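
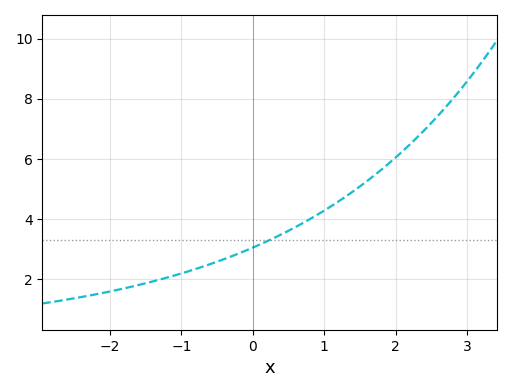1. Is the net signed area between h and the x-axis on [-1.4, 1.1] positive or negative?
positive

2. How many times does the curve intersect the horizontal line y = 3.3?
1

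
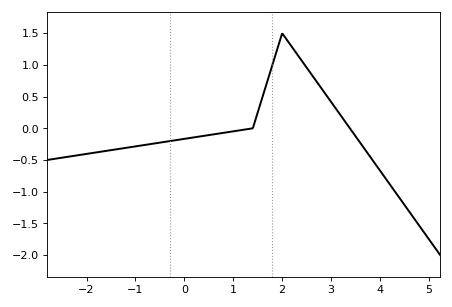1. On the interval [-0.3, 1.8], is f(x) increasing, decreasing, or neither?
increasing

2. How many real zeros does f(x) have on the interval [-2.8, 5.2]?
2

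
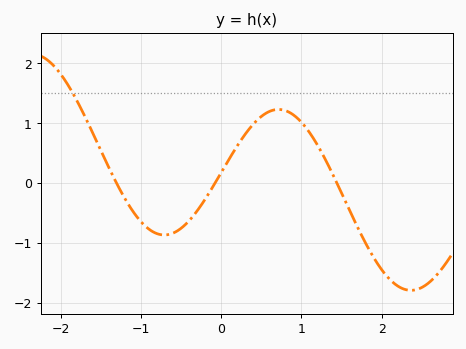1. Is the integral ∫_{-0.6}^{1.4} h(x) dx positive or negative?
positive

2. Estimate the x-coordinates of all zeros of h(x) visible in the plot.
-1.3, -0.1, 1.4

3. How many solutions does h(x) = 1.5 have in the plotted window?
1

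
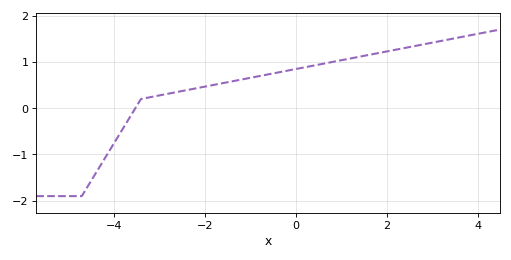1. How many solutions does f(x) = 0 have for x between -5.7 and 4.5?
1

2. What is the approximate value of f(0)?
0.85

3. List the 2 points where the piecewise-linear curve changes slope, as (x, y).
(-4.7, -1.9); (-3.4, 0.2)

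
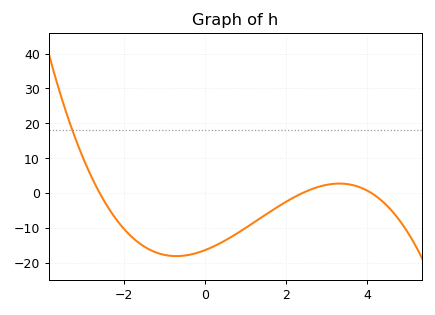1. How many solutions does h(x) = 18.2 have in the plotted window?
1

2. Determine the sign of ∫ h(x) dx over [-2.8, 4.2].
negative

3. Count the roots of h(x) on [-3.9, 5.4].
3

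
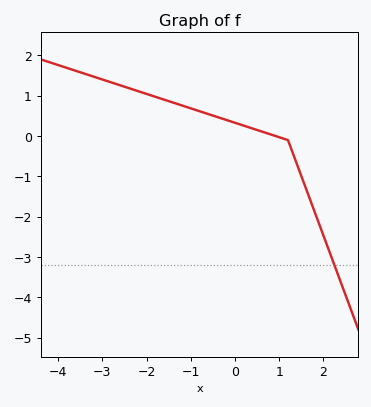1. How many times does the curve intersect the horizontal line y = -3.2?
1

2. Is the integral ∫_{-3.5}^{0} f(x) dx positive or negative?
positive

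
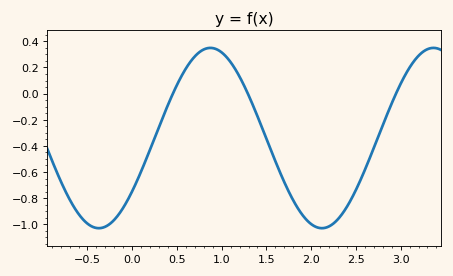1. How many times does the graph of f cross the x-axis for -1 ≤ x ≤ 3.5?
3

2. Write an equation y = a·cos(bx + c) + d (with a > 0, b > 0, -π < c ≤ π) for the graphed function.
y = 0.69cos(2.52x - 2.2) - 0.34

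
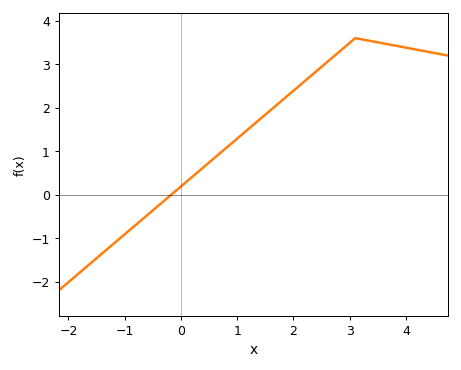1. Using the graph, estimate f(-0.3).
-0.139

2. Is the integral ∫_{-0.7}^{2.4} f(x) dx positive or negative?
positive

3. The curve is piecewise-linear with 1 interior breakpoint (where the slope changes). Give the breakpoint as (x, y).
(3.1, 3.6)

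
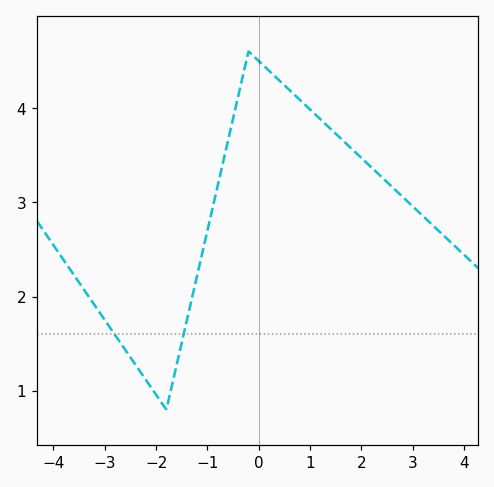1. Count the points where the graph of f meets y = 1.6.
2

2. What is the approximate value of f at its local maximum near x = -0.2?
4.6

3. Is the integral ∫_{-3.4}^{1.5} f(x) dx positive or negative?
positive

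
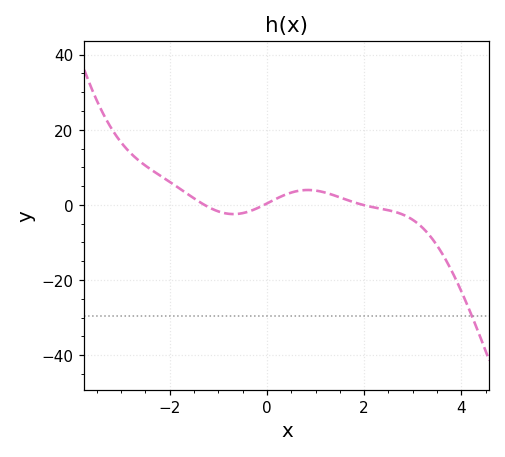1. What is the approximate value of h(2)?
-0.081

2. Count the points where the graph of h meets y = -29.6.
1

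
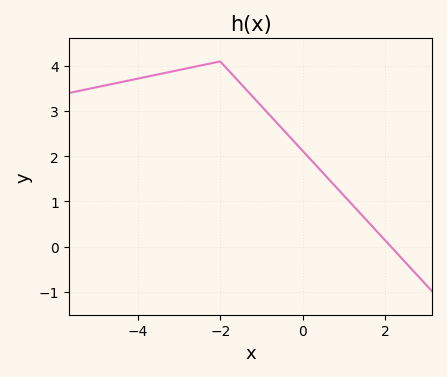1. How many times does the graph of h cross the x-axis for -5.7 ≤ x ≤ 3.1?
1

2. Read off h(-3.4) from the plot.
3.8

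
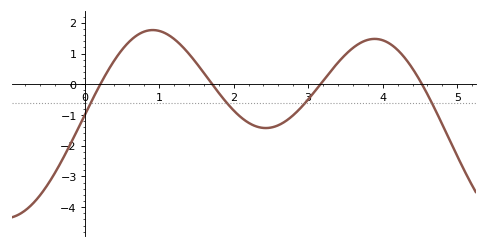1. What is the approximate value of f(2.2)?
-1.25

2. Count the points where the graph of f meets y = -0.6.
4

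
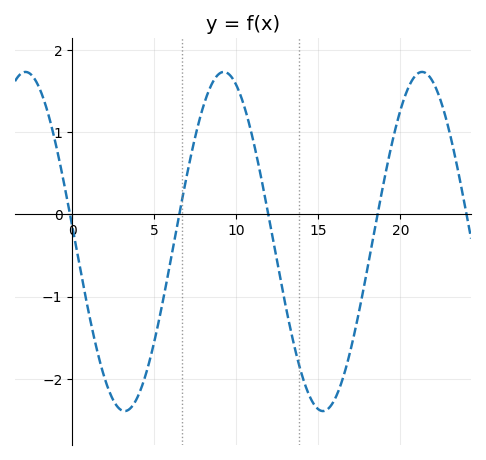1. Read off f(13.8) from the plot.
-1.81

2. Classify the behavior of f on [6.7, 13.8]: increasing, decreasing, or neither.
neither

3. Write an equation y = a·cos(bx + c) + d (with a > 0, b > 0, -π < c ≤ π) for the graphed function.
y = 2.06cos(0.52x + 1.48) - 0.33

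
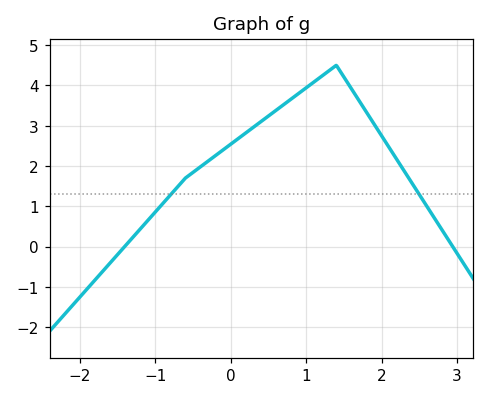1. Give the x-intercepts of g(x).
-1.4, 2.94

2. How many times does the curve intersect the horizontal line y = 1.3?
2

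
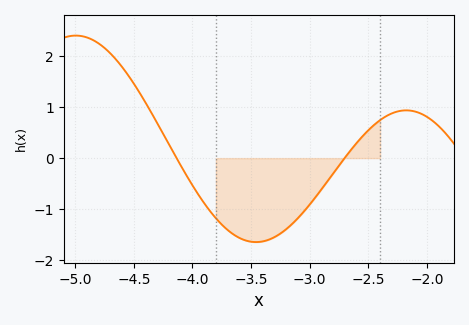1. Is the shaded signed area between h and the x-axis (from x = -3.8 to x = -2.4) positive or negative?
negative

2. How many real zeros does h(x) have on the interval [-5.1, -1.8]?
2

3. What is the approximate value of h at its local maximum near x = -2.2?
0.935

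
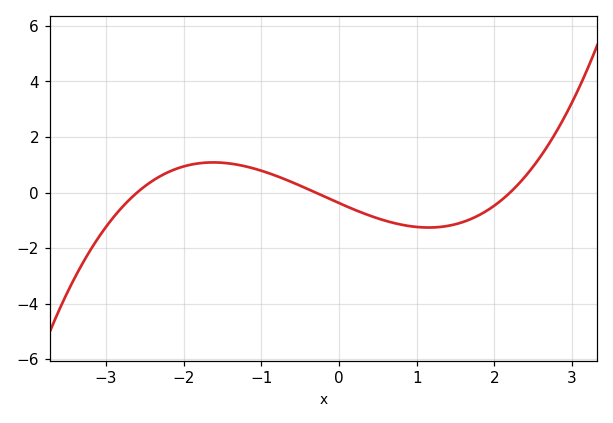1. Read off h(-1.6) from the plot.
1.09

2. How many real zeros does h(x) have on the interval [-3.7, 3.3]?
3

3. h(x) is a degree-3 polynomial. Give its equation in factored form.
y = 0.22(x + 2.6)(x + 0.3)(x - 2.2)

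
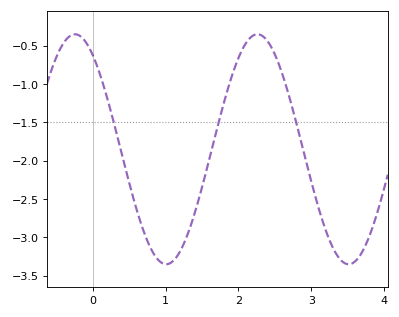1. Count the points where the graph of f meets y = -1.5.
3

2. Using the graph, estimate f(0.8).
-3.15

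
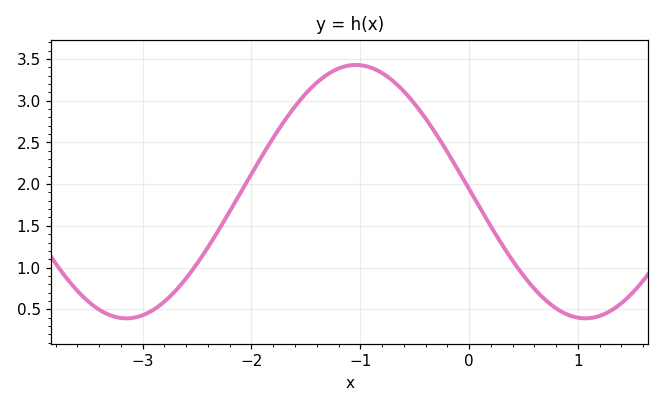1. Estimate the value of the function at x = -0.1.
2.15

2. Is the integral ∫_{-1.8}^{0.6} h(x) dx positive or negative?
positive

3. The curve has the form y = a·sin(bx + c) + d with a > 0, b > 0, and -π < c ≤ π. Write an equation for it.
y = 1.52sin(1.5x + 3.1) + 1.91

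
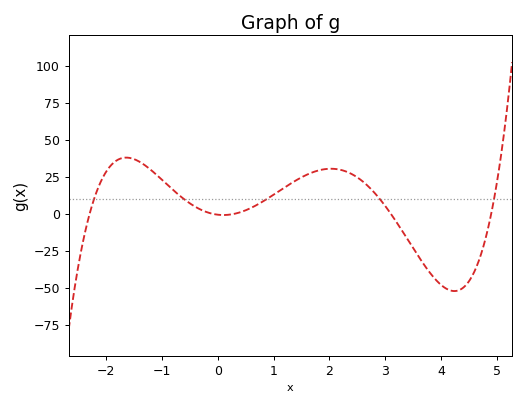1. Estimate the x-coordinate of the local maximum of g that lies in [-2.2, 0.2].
-1.6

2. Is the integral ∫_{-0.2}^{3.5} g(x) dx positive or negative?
positive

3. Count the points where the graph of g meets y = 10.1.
5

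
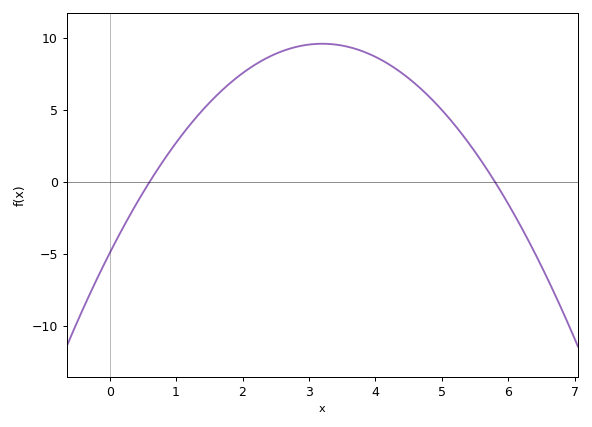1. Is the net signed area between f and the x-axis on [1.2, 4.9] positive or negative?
positive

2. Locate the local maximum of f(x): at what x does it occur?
3.2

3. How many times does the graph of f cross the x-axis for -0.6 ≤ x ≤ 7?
2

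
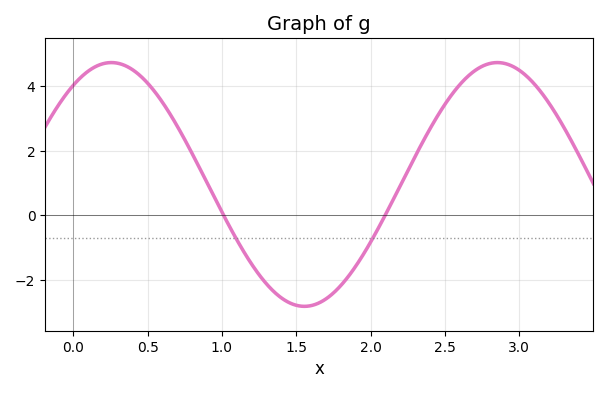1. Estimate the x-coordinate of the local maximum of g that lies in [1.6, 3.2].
2.85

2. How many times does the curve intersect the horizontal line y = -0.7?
2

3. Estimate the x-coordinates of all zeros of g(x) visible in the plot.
1, 2.1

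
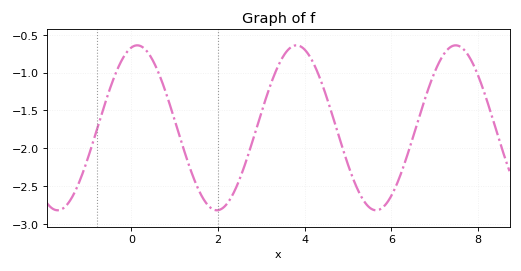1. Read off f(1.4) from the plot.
-2.35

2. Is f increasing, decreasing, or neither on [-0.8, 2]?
neither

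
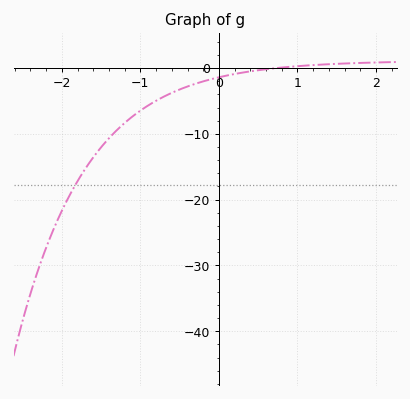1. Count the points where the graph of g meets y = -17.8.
1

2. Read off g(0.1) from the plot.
-1.14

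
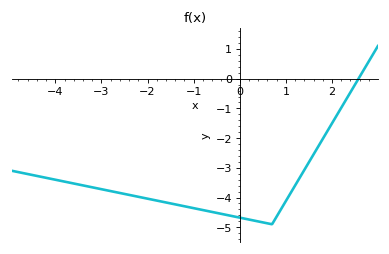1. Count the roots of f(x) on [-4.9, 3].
1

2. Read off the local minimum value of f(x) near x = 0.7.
-4.9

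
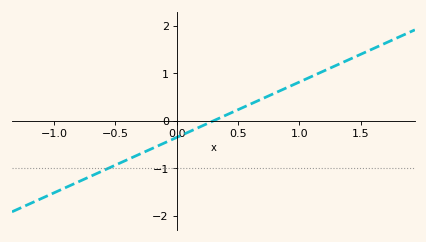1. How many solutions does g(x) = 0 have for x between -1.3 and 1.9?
1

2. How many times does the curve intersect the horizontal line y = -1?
1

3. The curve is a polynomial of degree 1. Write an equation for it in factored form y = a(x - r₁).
y = 1.17(x - 0.3)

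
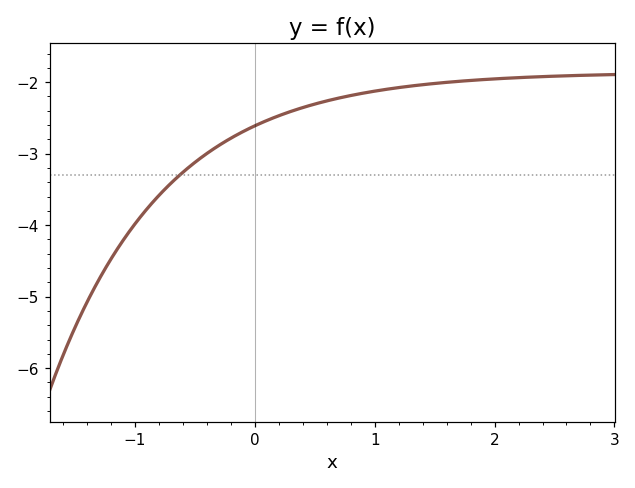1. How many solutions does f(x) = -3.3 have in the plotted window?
1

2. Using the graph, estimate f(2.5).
-1.92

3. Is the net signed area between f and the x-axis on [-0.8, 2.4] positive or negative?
negative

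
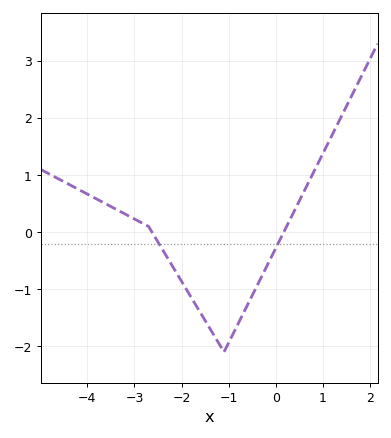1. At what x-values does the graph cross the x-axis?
-2.6, 0.2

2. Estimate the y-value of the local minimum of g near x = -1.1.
-2.1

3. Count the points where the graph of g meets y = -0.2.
2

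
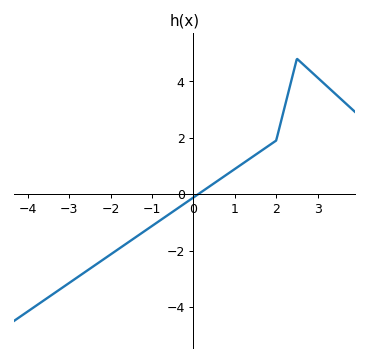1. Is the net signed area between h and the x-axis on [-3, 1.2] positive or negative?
negative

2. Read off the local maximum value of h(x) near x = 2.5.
4.8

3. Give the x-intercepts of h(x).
0.2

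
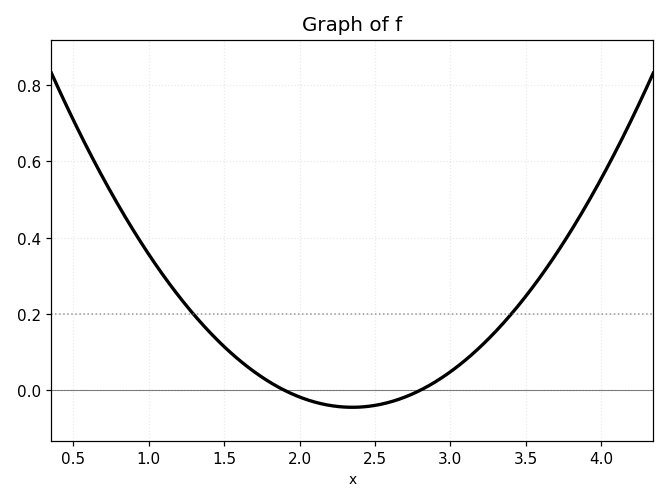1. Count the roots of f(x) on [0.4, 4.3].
2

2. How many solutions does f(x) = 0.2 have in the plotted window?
2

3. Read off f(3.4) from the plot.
0.2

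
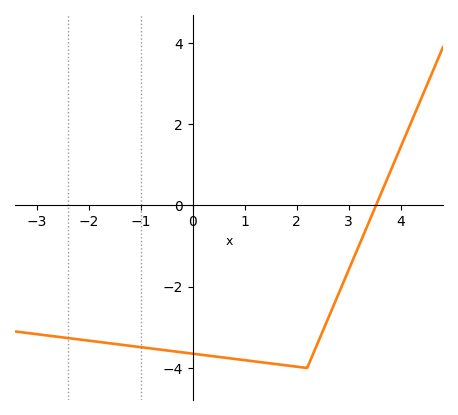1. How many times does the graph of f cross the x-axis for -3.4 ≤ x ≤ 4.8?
1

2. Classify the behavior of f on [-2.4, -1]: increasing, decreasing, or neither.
decreasing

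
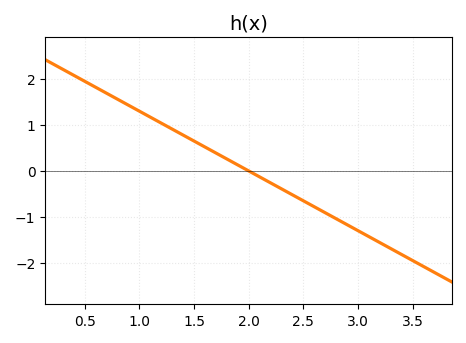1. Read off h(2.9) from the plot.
-1.2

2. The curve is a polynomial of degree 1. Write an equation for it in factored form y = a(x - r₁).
y = -1.3(x - 2)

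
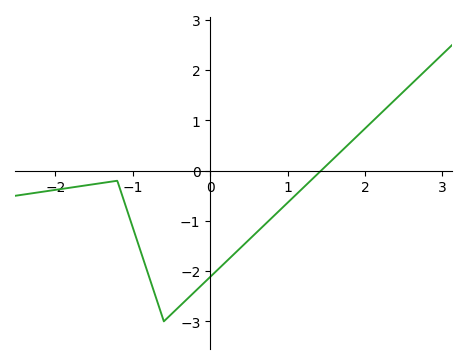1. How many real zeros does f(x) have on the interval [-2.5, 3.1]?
1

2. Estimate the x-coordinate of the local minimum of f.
-0.6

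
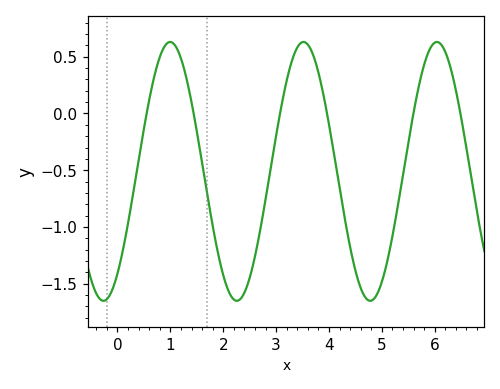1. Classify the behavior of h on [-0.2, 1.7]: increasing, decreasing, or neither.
neither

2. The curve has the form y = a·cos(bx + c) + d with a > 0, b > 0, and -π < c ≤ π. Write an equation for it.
y = 1.14cos(2.49x - 2.48) - 0.51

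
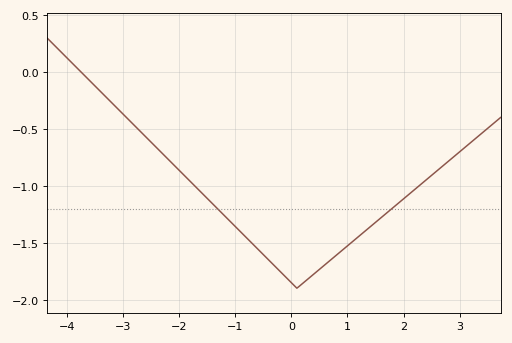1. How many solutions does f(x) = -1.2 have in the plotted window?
2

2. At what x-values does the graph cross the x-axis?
-3.8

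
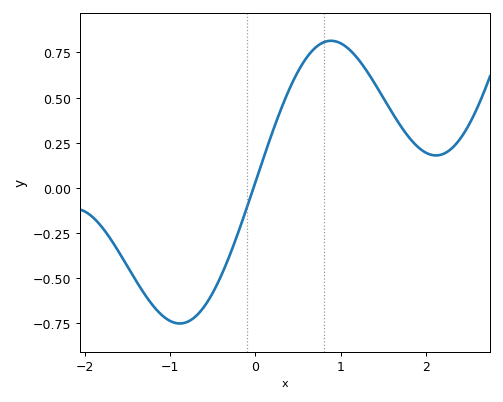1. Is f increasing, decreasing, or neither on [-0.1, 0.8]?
increasing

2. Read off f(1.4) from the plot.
0.58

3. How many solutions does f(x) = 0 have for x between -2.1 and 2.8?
1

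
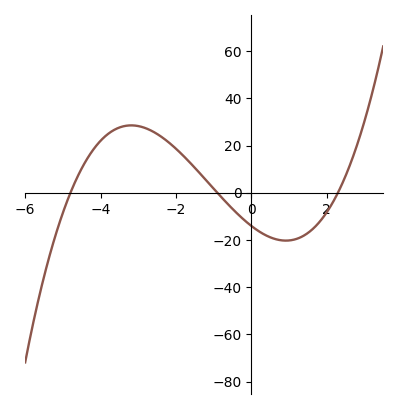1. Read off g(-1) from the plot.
1.77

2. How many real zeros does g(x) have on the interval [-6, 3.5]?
3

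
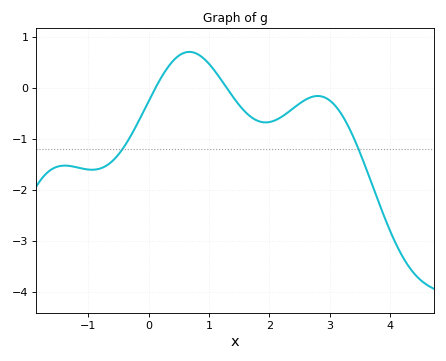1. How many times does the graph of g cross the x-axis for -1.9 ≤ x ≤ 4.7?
2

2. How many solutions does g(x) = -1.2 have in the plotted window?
2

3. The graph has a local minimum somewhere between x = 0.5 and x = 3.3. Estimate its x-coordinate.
1.94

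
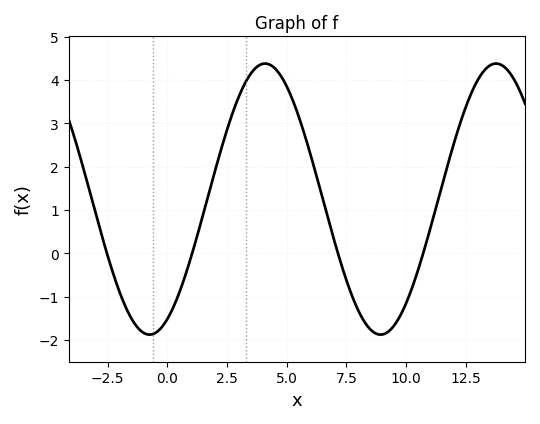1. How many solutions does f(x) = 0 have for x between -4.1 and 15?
4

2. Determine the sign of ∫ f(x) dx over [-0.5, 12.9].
positive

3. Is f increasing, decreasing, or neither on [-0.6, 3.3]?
increasing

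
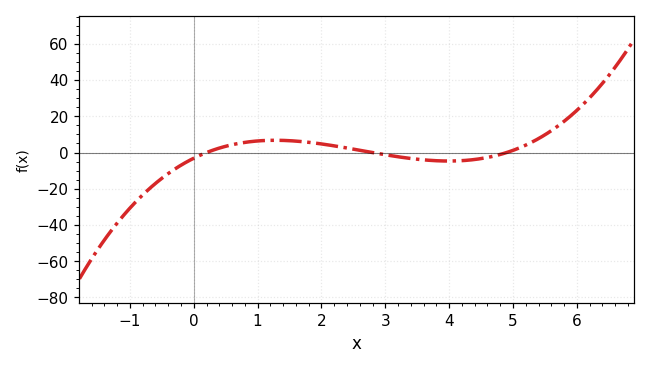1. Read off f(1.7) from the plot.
6.02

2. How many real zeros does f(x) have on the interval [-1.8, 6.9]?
3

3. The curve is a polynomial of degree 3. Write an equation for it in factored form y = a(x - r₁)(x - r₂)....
y = 1.14(x - 0.2)(x - 2.8)(x - 4.9)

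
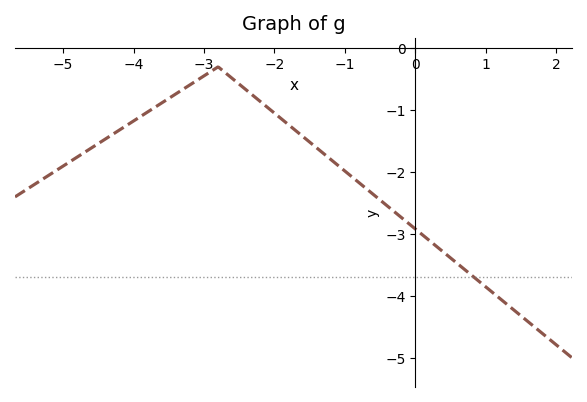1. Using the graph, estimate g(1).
-3.9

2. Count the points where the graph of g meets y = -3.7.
1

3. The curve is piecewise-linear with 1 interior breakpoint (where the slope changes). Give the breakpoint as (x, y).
(-2.8, -0.3)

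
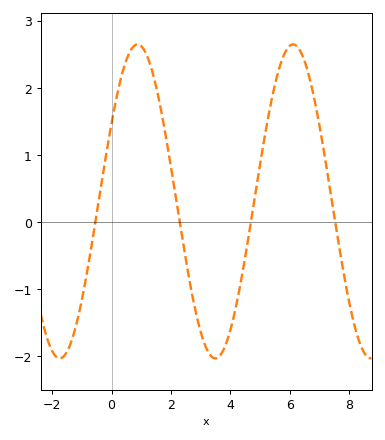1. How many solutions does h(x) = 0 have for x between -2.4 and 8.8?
4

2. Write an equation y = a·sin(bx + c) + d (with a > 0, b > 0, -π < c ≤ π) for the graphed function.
y = 2.34sin(1.2x + 0.52) + 0.31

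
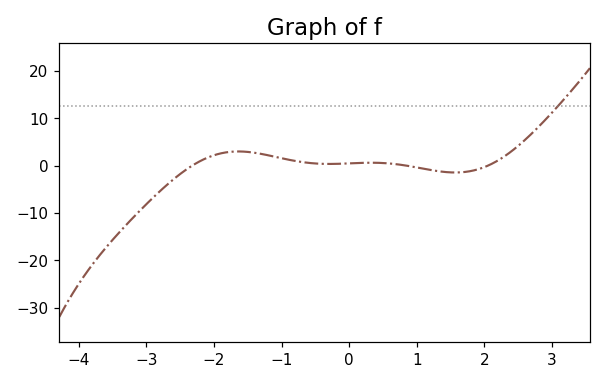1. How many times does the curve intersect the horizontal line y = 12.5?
1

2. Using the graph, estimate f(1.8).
-1.16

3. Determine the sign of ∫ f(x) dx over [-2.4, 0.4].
positive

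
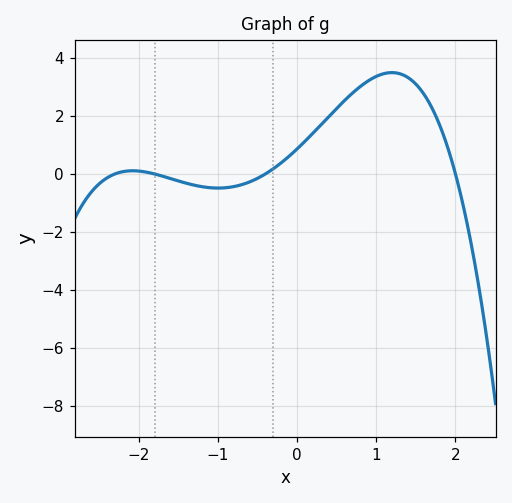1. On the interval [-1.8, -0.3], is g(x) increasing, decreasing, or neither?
neither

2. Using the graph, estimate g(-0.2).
0.4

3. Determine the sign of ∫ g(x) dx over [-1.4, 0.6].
positive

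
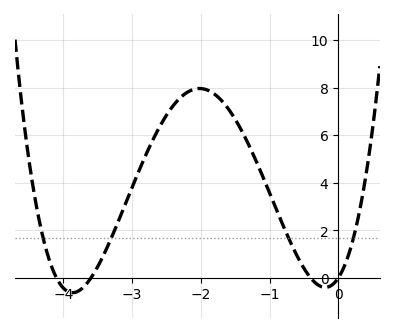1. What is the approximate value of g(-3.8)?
-0.574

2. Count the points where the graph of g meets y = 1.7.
4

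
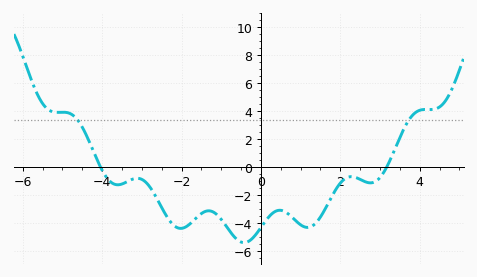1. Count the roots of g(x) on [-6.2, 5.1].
2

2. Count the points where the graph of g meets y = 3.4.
2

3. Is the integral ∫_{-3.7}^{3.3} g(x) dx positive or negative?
negative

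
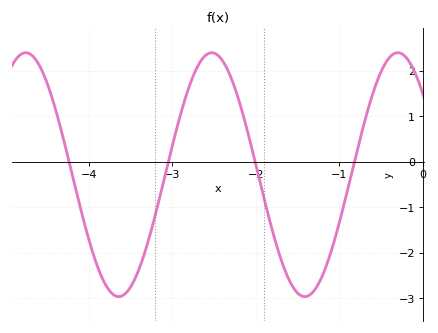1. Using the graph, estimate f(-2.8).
1.64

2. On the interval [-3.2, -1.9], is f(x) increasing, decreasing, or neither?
neither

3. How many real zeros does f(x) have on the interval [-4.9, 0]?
4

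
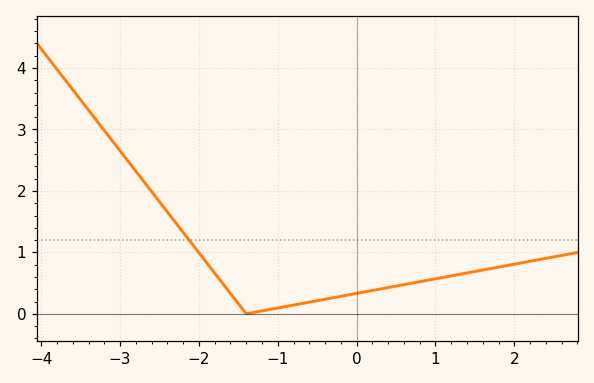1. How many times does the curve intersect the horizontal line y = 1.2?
1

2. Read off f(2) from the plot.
0.807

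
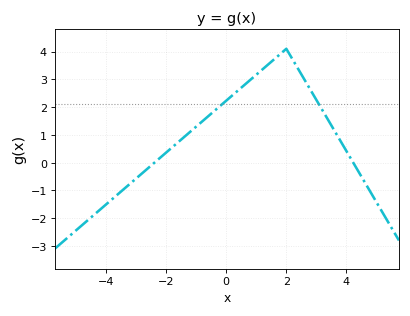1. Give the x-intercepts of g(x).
-2.39, 4.23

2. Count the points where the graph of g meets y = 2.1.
2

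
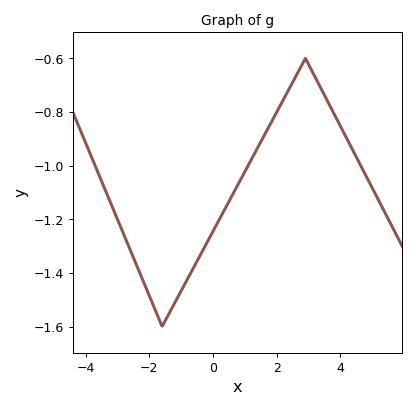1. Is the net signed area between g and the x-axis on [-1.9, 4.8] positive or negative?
negative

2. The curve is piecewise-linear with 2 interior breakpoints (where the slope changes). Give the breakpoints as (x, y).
(-1.6, -1.6); (2.9, -0.6)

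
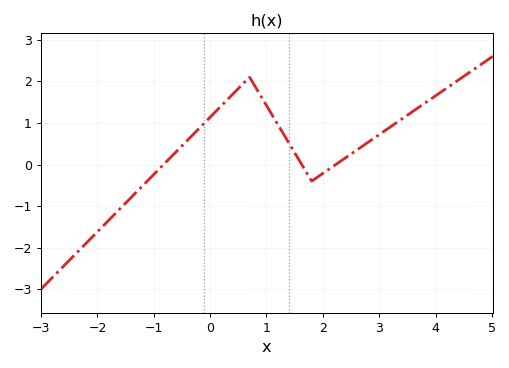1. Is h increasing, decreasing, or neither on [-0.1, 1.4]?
neither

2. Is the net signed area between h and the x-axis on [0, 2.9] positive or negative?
positive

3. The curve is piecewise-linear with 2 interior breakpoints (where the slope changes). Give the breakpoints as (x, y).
(0.7, 2.1); (1.8, -0.4)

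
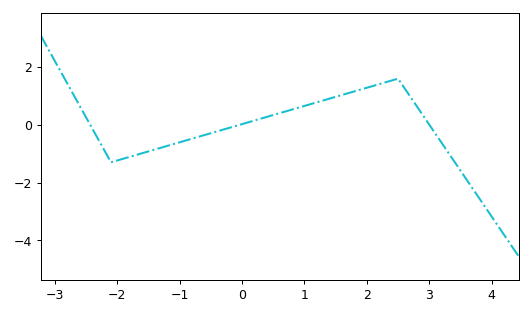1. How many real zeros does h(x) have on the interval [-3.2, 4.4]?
3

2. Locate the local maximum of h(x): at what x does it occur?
2.6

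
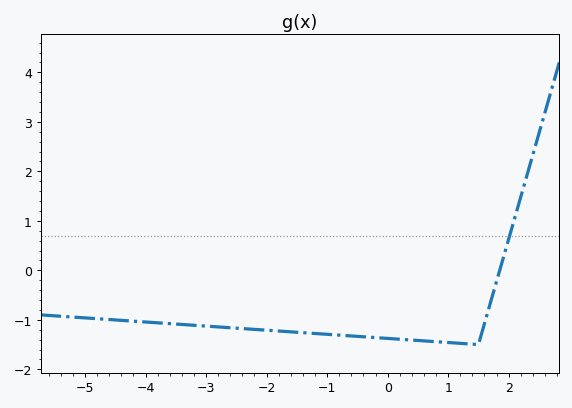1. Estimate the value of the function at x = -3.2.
-1.11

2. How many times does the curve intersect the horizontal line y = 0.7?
1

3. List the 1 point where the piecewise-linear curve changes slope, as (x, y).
(1.5, -1.5)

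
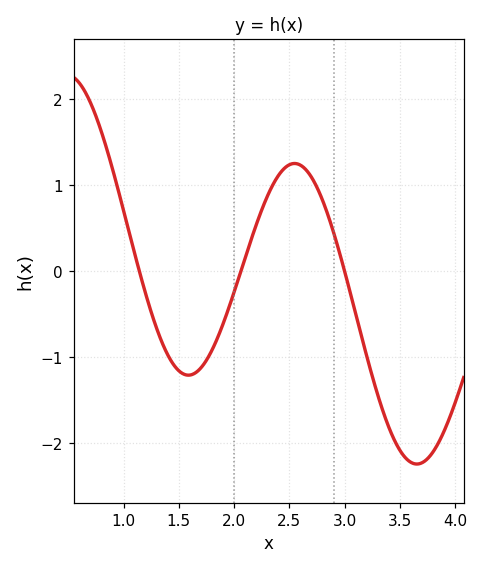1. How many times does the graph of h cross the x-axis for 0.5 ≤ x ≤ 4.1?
3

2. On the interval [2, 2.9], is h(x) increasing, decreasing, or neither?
neither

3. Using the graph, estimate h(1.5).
-1.16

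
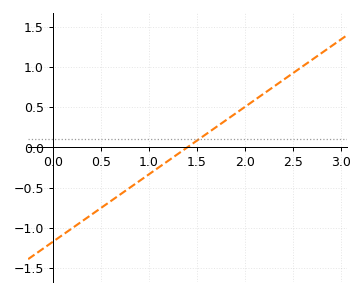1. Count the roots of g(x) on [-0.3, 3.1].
1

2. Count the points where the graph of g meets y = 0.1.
1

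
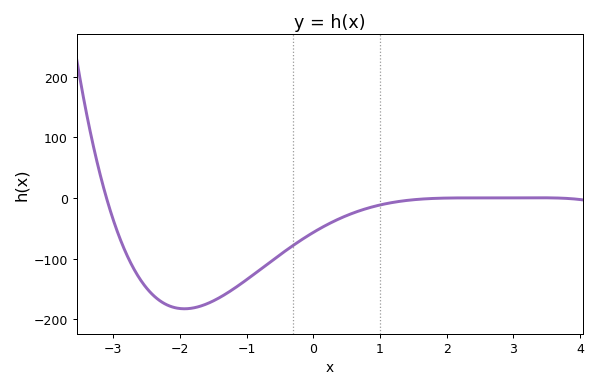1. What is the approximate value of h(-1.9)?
-180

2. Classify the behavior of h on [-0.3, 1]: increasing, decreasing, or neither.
increasing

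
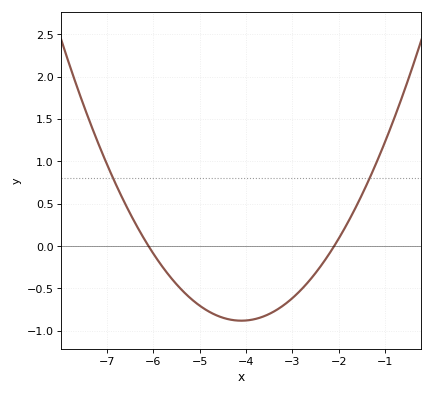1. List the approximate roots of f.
-6.1, -2.1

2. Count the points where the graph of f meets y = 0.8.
2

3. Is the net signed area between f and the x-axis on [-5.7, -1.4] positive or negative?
negative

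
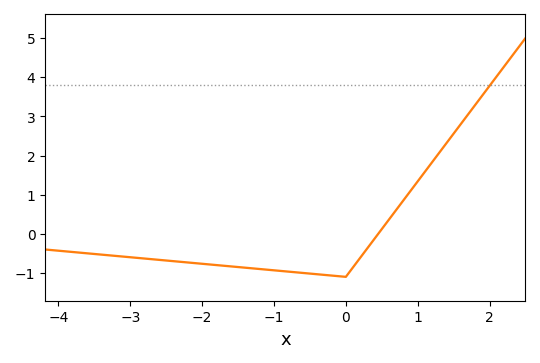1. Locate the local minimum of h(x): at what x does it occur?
0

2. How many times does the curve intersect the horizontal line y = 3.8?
1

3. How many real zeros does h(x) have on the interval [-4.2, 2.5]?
1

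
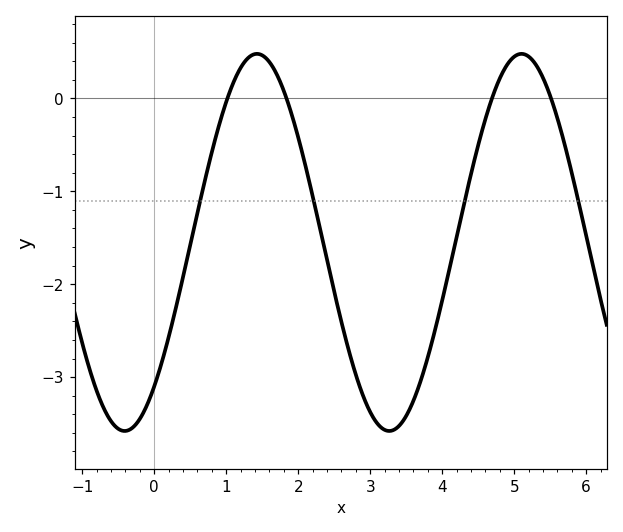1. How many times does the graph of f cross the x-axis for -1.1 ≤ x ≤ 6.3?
4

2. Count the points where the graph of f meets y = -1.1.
4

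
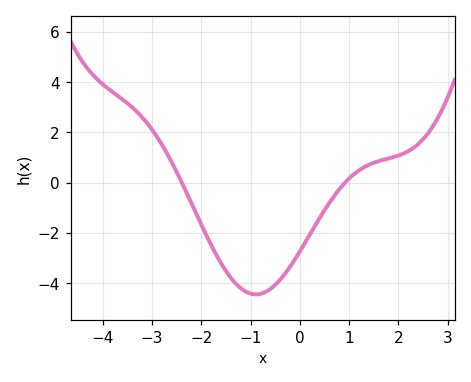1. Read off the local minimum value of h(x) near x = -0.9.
-4.44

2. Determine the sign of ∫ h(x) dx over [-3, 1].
negative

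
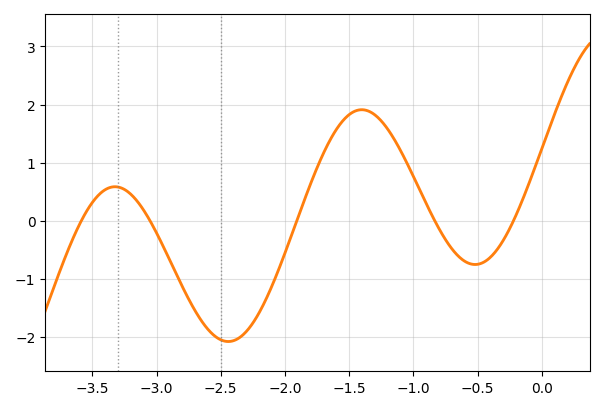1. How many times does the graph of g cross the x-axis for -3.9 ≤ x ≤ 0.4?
5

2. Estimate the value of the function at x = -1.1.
1.21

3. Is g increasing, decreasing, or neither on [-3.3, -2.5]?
decreasing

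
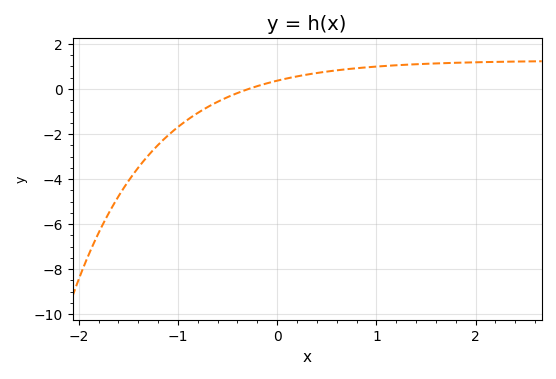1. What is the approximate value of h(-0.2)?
0.128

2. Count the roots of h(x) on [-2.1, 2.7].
1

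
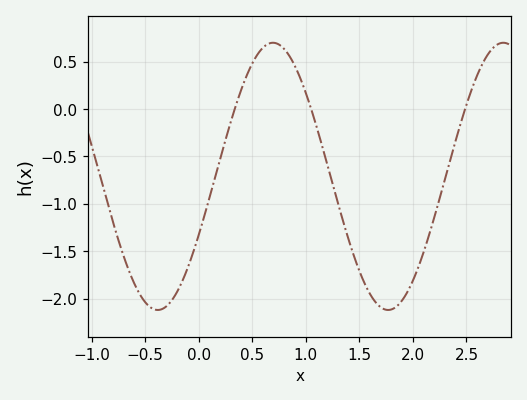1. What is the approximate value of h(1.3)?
-0.994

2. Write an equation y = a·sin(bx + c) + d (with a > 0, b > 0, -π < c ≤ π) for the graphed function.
y = 1.41sin(2.92x - 0.452) - 0.71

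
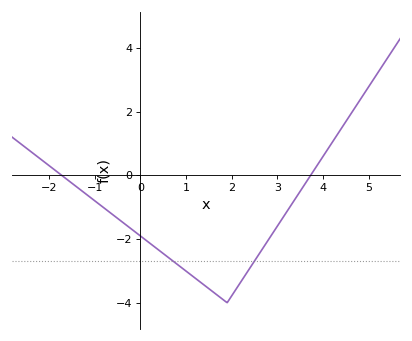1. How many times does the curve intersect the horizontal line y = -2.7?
2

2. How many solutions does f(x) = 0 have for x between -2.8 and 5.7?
2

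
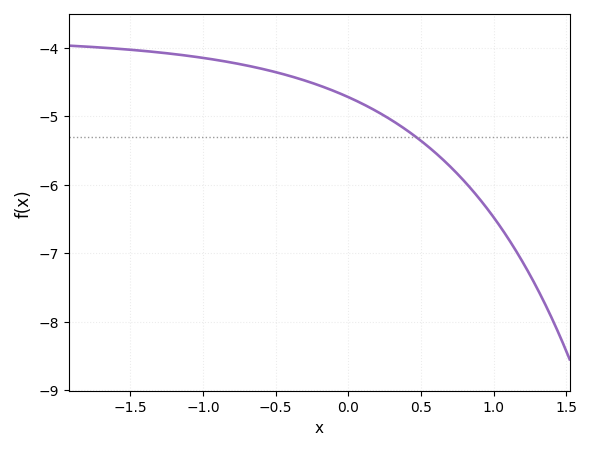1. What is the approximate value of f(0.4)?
-5.2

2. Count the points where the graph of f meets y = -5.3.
1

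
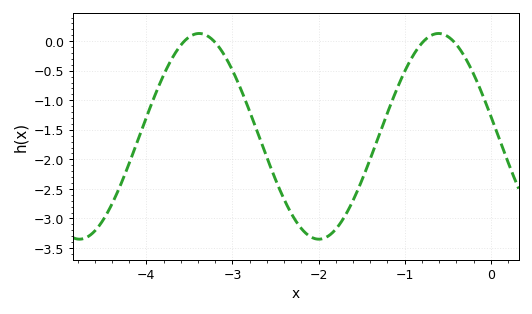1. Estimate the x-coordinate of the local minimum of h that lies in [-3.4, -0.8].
-2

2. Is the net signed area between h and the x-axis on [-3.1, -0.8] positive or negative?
negative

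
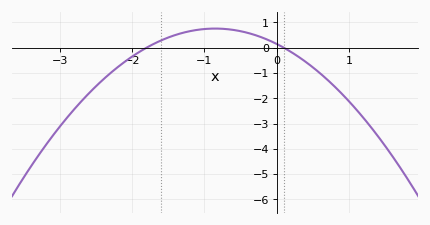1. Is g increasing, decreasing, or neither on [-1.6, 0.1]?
neither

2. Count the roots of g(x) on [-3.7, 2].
2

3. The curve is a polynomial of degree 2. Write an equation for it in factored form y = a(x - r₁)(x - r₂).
y = -0.84(x + 1.8)(x - 0.1)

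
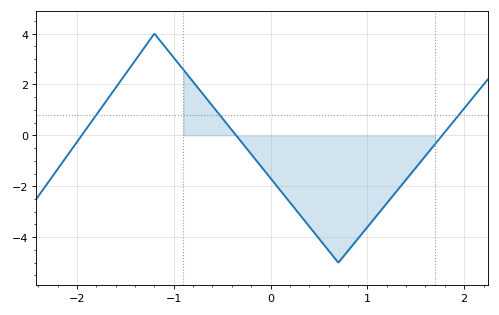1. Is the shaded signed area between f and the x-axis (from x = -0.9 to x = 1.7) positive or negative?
negative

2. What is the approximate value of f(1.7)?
-0.4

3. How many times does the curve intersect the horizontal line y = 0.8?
3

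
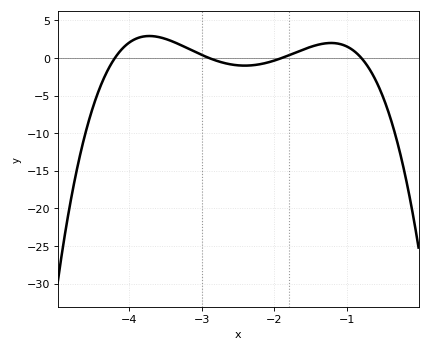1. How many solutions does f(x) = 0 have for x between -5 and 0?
4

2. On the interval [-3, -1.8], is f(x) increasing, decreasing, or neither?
neither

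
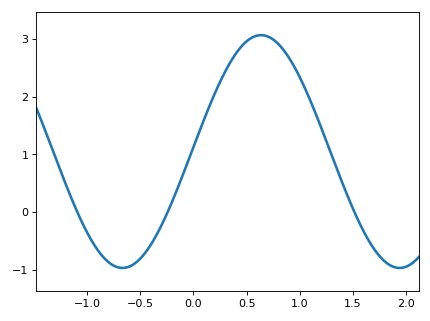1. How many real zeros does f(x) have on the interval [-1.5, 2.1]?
3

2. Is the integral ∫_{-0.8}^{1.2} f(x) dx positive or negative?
positive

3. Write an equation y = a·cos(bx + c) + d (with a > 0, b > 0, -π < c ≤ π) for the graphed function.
y = 2.02cos(2.41x - 1.53) + 1.05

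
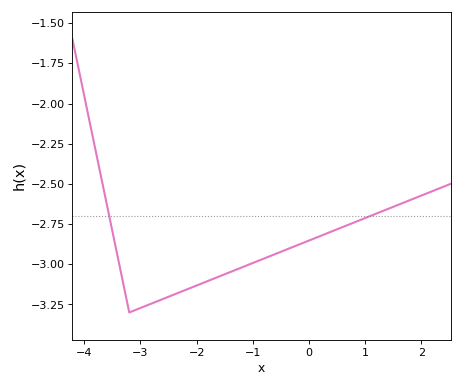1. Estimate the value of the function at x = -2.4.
-3.18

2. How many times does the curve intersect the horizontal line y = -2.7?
2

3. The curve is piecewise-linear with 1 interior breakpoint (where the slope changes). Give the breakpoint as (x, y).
(-3.2, -3.3)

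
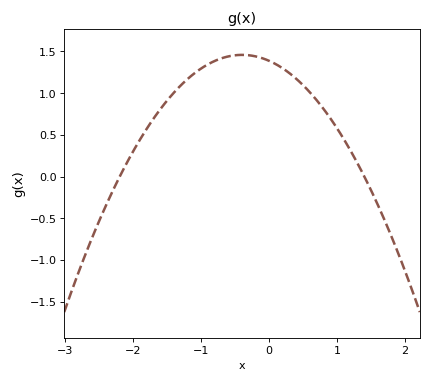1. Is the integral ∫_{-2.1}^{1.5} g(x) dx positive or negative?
positive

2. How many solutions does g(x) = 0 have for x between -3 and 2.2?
2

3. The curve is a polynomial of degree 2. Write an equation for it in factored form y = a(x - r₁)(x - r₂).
y = -0.45(x + 2.2)(x - 1.4)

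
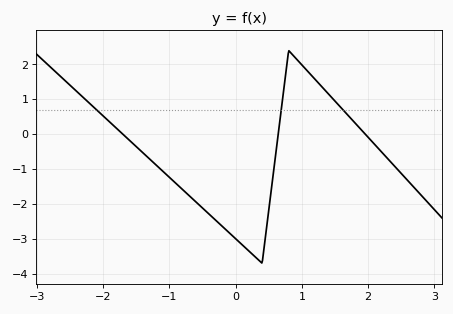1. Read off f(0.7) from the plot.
0.9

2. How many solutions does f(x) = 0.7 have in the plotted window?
3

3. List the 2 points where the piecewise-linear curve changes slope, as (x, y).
(0.4, -3.7); (0.8, 2.4)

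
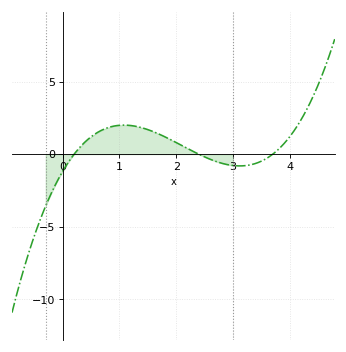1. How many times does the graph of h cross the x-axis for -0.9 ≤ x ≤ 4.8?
3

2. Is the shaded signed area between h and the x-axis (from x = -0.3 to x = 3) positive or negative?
positive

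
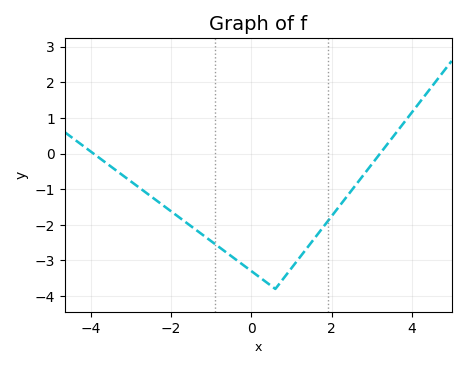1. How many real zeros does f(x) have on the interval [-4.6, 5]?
2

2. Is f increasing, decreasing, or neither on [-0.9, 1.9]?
neither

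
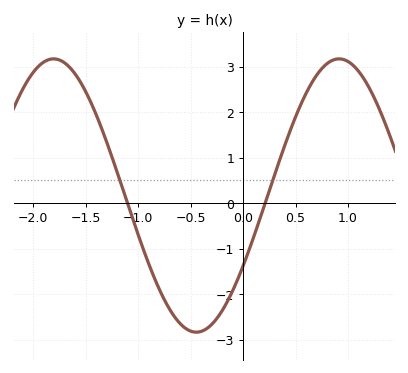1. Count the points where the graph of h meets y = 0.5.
2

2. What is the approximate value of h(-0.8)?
-1.88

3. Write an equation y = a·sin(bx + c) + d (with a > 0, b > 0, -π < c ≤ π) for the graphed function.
y = 3sin(2.31x - 0.542) + 0.17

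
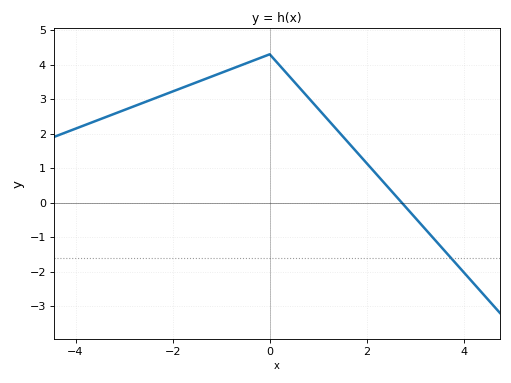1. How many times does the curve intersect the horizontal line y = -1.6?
1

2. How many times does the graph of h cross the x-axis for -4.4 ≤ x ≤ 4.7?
1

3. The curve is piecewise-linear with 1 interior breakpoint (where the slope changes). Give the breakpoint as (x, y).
(0, 4.3)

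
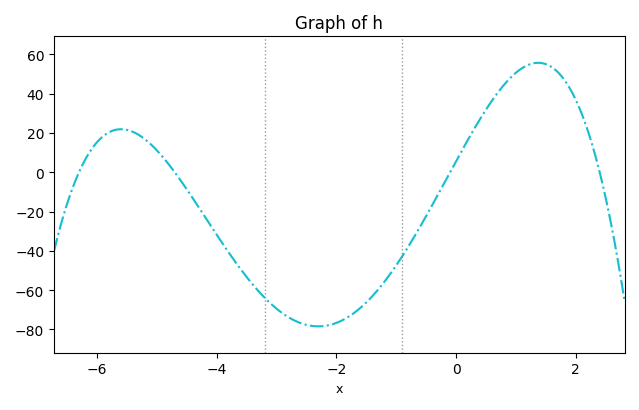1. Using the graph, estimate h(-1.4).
-64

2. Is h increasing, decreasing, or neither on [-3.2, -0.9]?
neither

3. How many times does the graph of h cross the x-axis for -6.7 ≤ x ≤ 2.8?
4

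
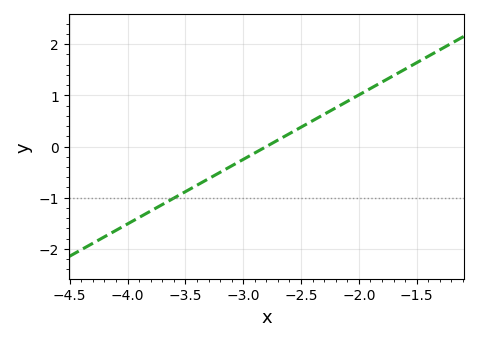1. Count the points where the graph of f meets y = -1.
1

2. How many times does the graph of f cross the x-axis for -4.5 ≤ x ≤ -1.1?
1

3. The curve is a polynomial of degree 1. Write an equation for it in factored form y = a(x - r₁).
y = 1.26(x + 2.8)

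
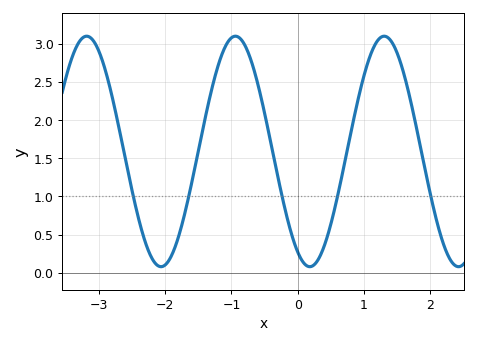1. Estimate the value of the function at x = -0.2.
0.867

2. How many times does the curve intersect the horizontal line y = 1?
5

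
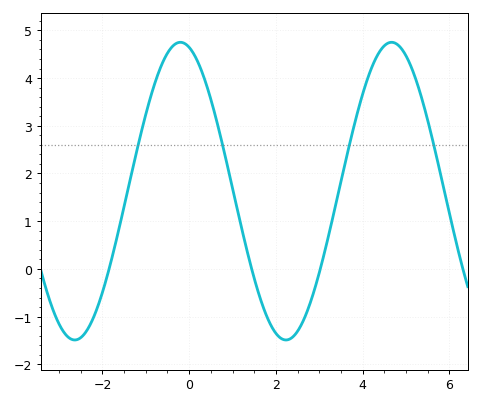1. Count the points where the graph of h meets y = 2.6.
4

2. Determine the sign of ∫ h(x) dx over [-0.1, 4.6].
positive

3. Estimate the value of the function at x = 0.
4.6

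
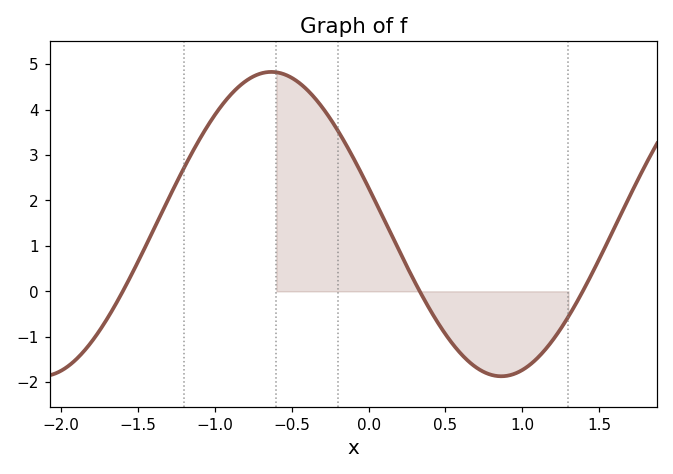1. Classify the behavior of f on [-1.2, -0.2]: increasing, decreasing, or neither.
neither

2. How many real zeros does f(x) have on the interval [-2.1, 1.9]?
3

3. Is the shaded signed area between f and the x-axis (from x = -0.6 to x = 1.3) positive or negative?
positive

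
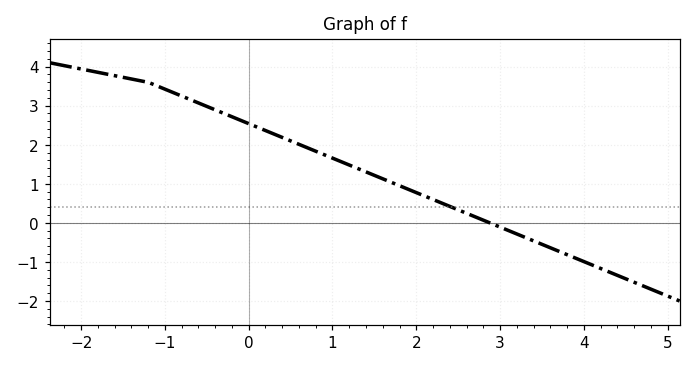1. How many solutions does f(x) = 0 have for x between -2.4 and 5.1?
1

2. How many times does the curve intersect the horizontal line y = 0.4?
1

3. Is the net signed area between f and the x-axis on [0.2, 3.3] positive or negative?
positive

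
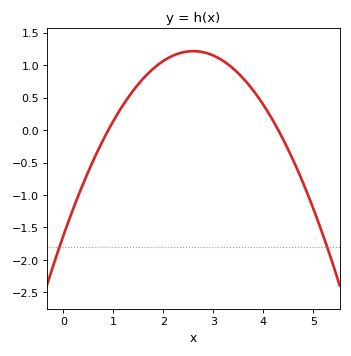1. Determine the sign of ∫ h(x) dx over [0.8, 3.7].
positive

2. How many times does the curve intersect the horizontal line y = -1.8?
2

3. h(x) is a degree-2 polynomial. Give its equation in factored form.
y = -0.42(x - 0.9)(x - 4.3)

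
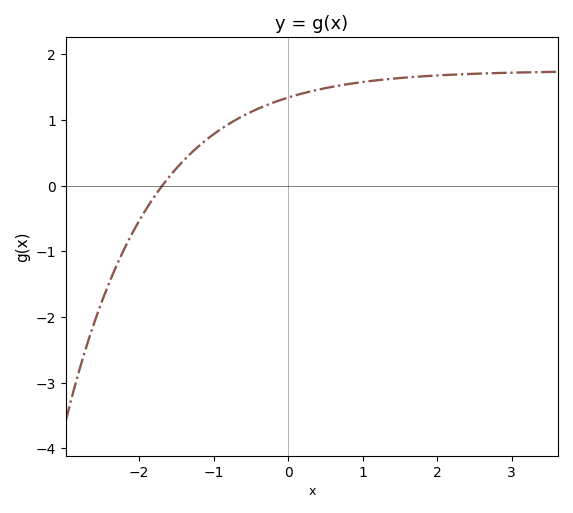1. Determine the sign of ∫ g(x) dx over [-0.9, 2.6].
positive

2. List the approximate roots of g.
-1.69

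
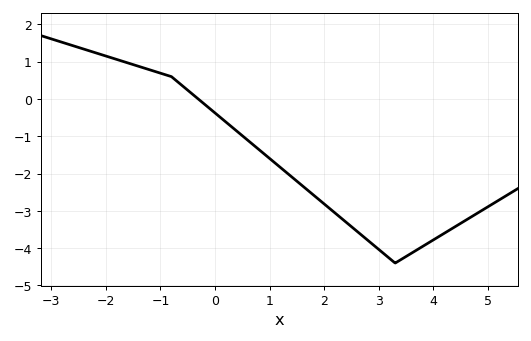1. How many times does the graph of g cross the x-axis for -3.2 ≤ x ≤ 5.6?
1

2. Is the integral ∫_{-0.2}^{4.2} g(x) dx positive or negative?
negative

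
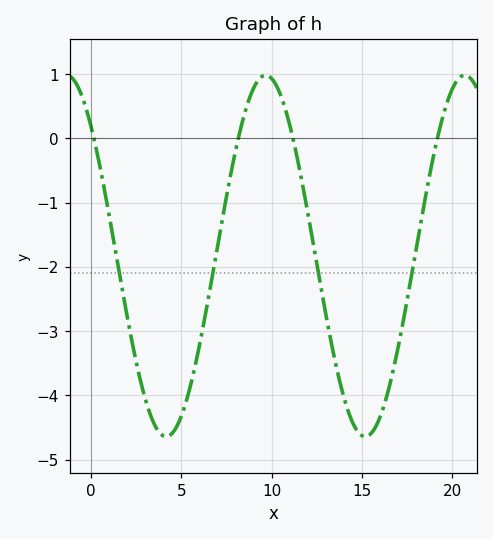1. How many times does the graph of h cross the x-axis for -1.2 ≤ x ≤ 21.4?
4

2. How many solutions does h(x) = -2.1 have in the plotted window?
4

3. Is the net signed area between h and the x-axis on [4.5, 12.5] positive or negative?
negative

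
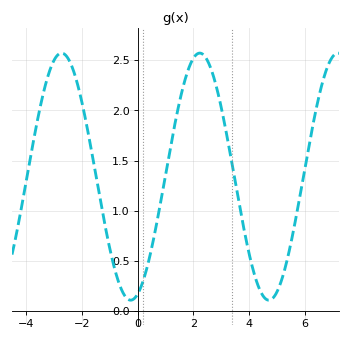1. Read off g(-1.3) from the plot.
1.05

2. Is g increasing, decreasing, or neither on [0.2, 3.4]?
neither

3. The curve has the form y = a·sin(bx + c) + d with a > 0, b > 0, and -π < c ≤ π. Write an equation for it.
y = 1.23sin(1.3x - 1.3) + 1.34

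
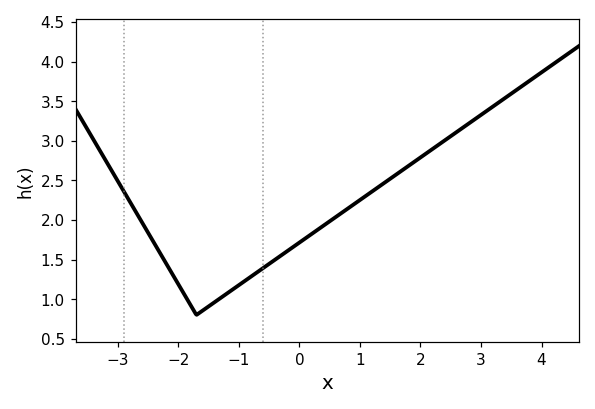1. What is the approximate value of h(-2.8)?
2.23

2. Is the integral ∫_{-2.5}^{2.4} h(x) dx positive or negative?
positive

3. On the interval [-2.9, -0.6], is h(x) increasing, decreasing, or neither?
neither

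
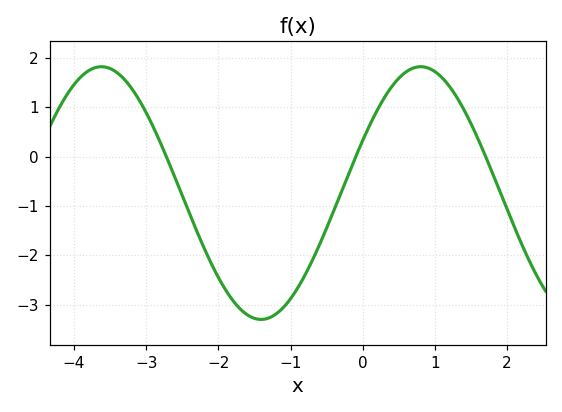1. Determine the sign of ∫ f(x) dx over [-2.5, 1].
negative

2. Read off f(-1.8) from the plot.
-2.9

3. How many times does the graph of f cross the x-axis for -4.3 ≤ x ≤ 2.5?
3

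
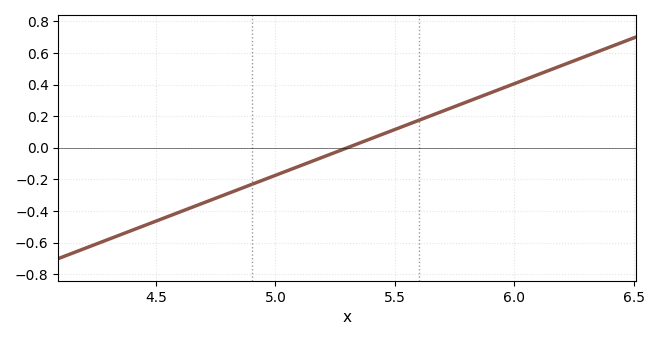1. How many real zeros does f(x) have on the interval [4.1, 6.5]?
1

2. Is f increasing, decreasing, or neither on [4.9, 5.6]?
increasing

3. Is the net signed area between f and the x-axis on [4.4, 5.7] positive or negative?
negative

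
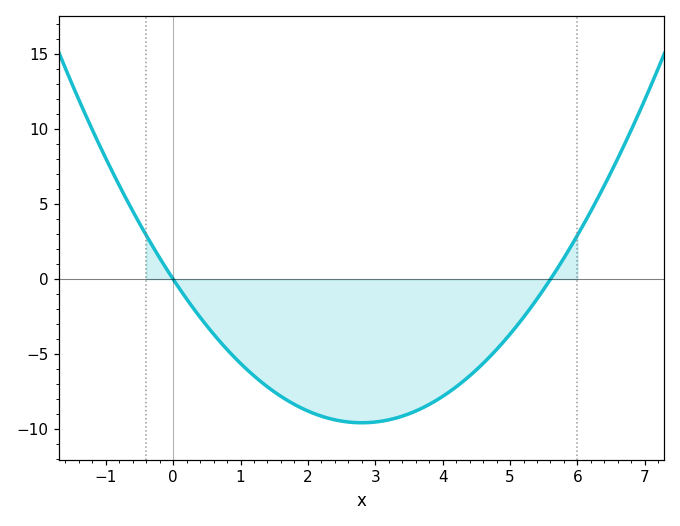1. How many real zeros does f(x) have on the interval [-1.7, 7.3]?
2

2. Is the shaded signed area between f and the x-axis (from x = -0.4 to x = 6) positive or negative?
negative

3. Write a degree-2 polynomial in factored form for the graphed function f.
y = 1.22(x - 0)(x - 5.6)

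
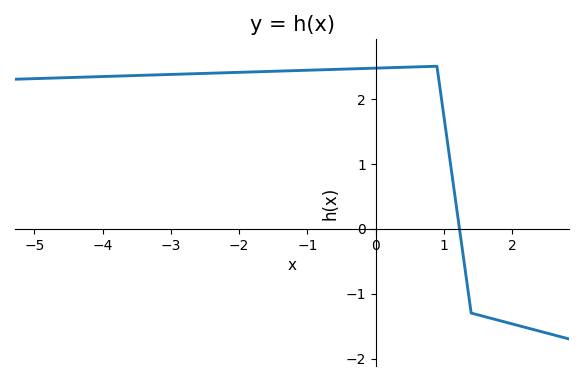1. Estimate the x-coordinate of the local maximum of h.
0.8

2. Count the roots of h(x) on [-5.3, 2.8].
1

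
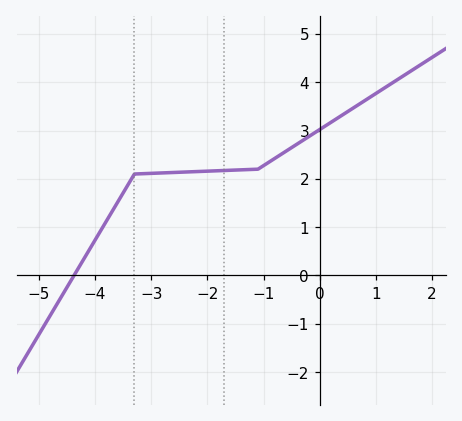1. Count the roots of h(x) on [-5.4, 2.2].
1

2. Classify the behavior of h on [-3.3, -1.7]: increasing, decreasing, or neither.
increasing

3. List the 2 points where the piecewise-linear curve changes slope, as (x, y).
(-3.3, 2.1); (-1.1, 2.2)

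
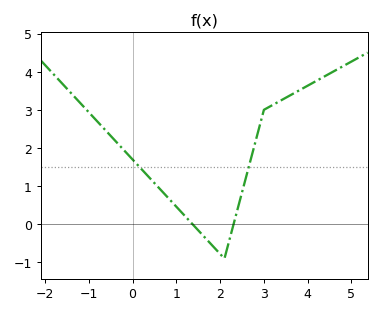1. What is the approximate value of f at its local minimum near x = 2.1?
-0.899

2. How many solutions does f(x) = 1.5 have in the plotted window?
2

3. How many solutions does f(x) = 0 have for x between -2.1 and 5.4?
2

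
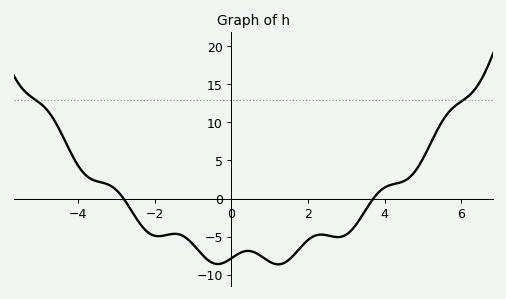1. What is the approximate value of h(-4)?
4.5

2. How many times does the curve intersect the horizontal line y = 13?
2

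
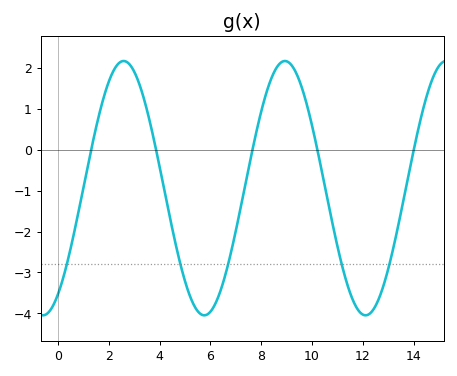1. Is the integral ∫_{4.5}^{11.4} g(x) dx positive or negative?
negative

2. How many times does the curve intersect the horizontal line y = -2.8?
5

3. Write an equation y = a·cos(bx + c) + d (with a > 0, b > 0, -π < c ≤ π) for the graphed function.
y = 3.11cos(0.99x - 2.56) - 0.94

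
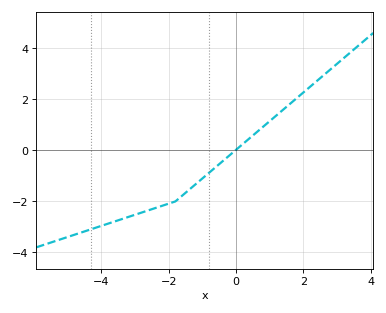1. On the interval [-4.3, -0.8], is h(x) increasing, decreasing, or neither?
increasing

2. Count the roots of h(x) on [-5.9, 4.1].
1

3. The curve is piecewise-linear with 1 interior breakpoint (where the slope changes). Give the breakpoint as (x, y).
(-1.8, -2)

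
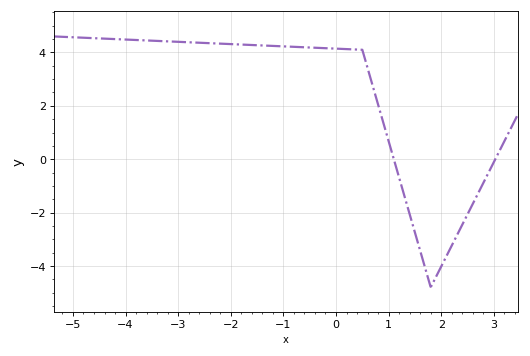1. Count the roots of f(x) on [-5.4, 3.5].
2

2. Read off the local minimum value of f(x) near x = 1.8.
-4.79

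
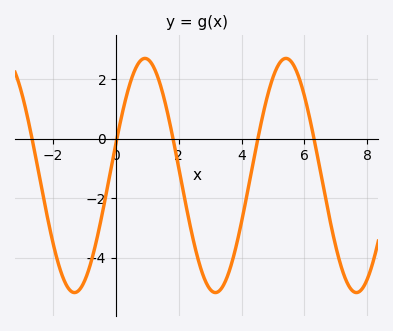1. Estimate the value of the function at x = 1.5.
1.48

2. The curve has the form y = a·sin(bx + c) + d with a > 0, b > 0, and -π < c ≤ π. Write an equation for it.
y = 3.94sin(1.4x + 0.28) - 1.24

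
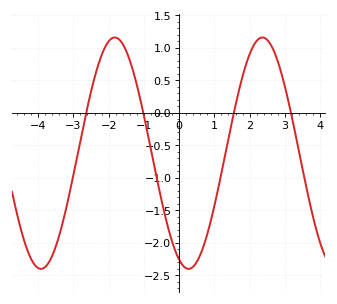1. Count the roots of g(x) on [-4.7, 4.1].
4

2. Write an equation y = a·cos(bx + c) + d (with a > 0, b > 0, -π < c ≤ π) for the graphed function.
y = 1.78cos(1.5x + 2.74) - 0.62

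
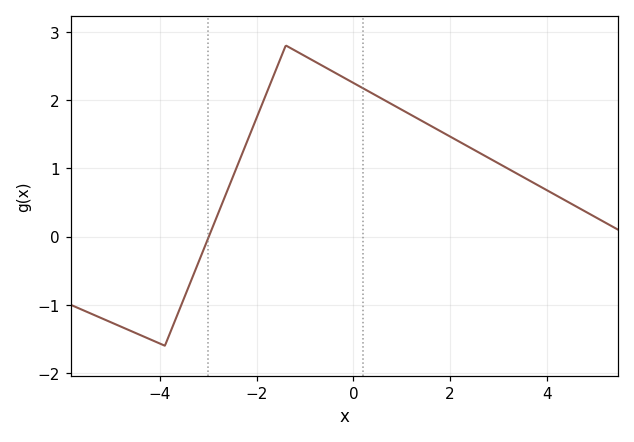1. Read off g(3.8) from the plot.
0.8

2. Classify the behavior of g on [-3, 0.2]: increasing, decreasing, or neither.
neither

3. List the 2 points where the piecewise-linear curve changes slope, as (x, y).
(-3.9, -1.6); (-1.4, 2.8)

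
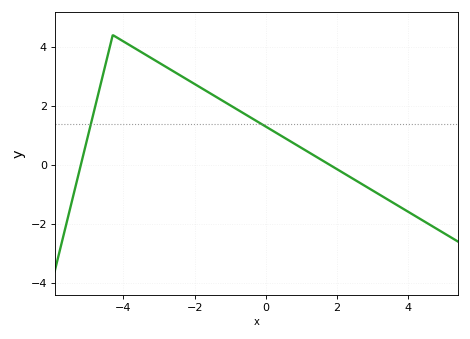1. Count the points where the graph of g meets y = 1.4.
2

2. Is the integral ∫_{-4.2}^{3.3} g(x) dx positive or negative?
positive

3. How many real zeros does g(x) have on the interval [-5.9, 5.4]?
2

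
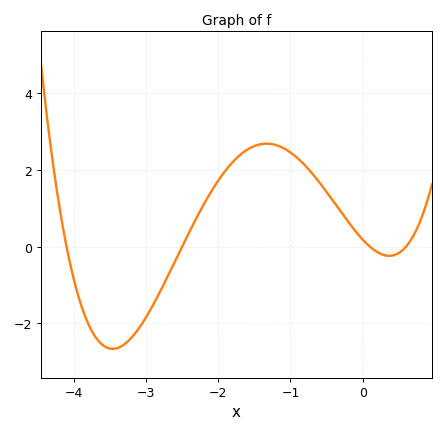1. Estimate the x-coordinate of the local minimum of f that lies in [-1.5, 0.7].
0.4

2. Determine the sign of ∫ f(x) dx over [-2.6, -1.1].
positive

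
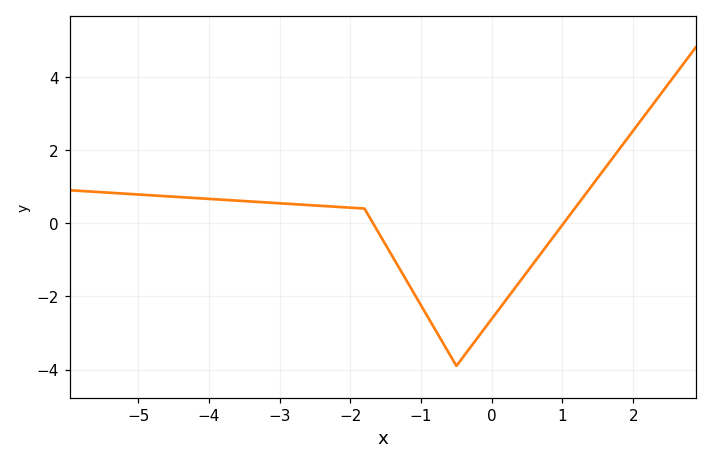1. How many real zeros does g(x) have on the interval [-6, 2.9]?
2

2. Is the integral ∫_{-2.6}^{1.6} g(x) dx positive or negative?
negative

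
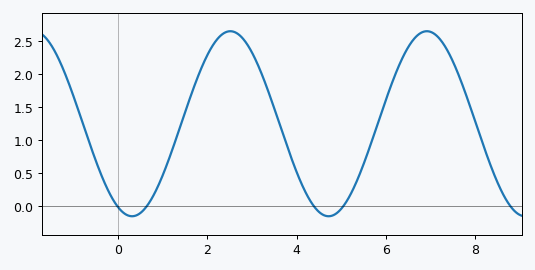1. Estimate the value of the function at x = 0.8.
0.164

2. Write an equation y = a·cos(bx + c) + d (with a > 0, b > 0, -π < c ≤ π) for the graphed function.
y = 1.4cos(1.43x + 2.68) + 1.25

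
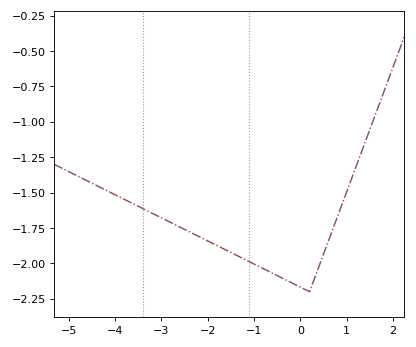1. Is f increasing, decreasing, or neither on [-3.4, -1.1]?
decreasing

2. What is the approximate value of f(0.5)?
-1.94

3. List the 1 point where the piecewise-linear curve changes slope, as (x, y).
(0.2, -2.2)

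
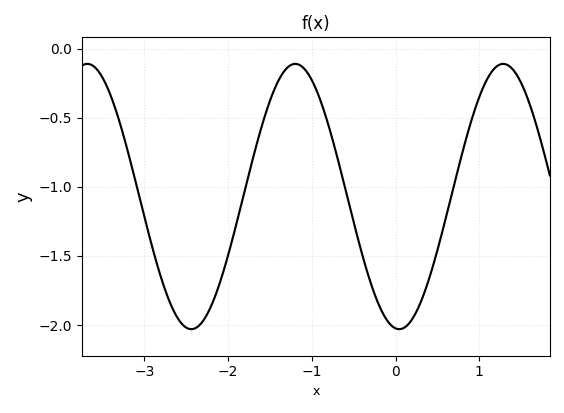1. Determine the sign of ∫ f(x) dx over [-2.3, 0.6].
negative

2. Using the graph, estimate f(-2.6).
-1.95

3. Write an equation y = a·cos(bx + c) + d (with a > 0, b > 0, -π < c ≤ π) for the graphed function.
y = 0.96cos(2.5x + 3) - 1.07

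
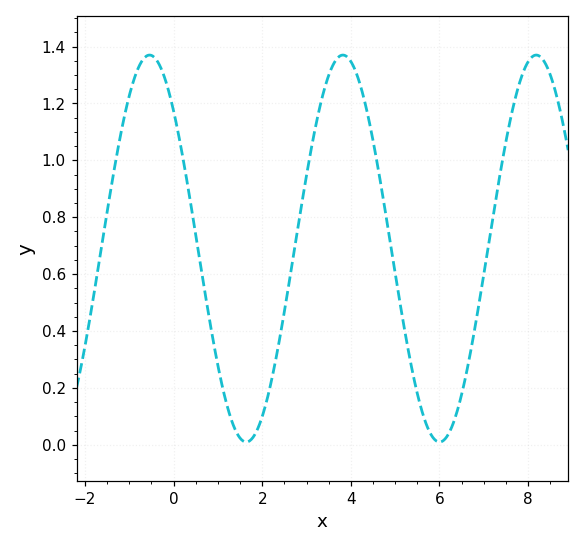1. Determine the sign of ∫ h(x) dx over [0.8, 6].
positive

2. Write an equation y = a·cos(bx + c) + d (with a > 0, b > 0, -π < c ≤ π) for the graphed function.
y = 0.68cos(1.44x + 0.782) + 0.69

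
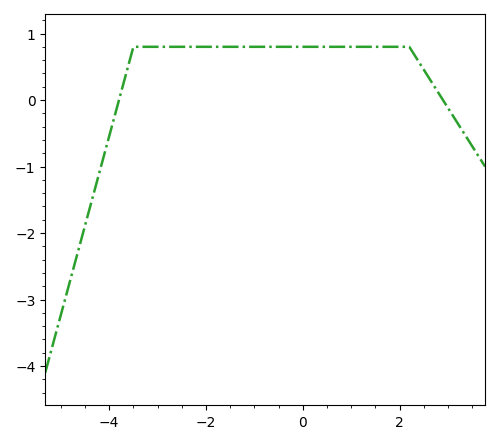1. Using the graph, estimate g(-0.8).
0.8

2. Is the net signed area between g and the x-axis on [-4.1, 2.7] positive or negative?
positive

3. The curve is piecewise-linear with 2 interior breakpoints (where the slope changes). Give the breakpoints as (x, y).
(-3.5, 0.8); (2.2, 0.8)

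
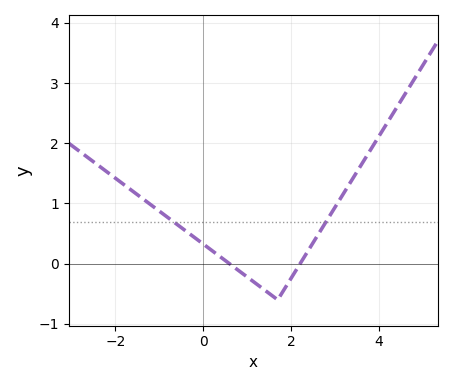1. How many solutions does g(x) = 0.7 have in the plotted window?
2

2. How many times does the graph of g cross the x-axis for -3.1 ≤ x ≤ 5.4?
2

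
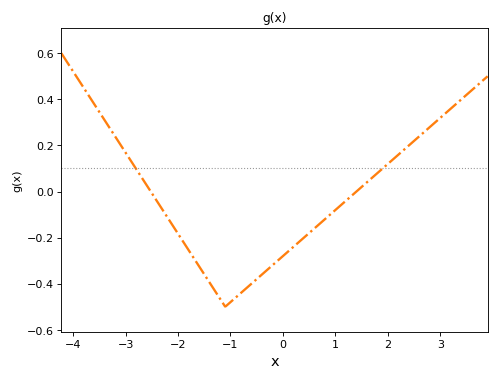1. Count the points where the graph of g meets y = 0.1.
2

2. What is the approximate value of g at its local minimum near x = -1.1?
-0.5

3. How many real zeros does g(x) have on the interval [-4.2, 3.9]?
2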